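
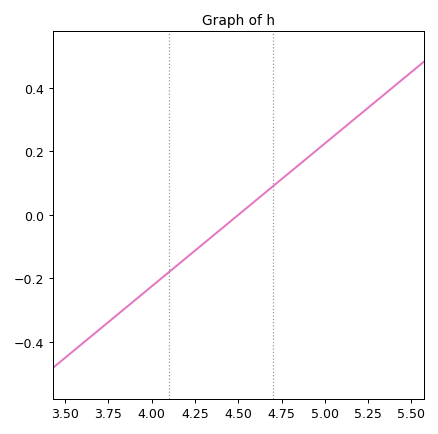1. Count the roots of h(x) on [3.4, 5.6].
1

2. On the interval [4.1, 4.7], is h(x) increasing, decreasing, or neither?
increasing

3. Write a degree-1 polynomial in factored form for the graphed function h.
y = 0.45(x - 4.5)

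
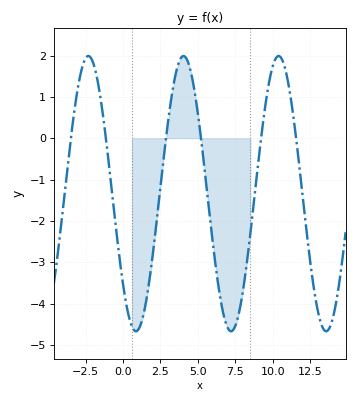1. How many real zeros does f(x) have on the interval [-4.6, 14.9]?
6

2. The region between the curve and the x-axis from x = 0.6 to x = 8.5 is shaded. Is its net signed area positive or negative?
negative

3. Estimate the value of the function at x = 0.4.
-4.33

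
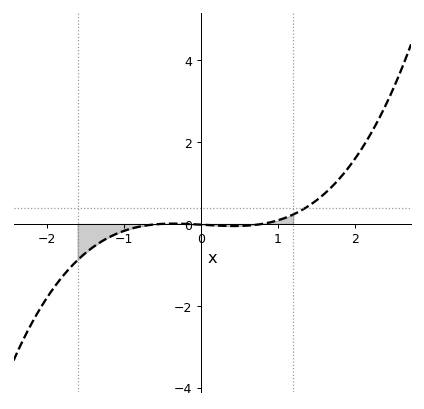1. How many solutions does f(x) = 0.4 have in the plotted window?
1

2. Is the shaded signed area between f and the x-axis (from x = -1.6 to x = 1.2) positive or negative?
negative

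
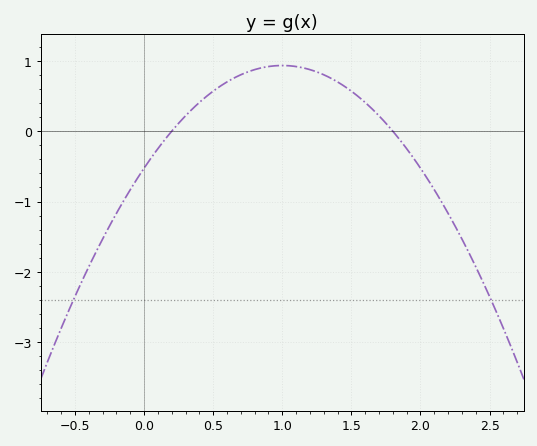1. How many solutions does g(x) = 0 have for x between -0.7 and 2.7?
2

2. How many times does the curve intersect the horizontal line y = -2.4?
2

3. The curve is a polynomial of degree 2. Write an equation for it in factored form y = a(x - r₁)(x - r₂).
y = -1.46(x - 0.2)(x - 1.8)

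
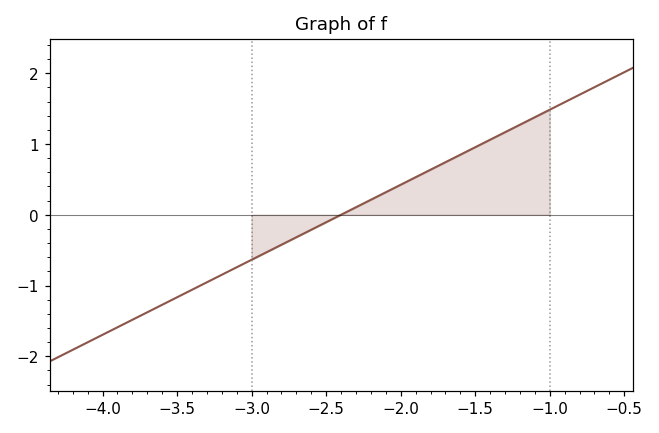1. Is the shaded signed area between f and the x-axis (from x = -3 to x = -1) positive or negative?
positive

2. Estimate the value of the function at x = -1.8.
0.636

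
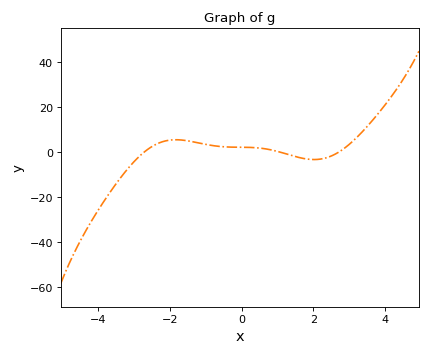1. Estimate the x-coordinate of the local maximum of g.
-1.84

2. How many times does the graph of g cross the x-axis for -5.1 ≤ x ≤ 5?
3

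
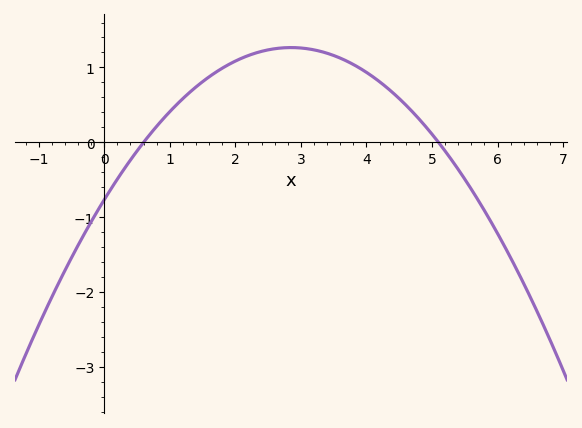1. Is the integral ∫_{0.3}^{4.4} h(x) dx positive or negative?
positive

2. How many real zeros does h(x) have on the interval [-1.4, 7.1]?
2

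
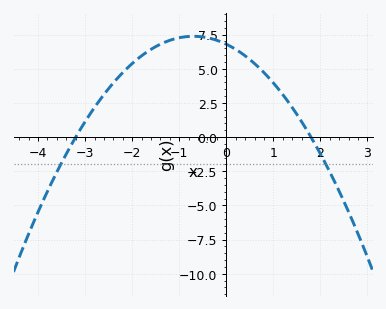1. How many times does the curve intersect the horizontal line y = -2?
2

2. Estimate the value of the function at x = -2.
5.38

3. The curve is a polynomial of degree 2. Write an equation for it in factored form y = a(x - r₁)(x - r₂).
y = -1.18(x + 3.2)(x - 1.8)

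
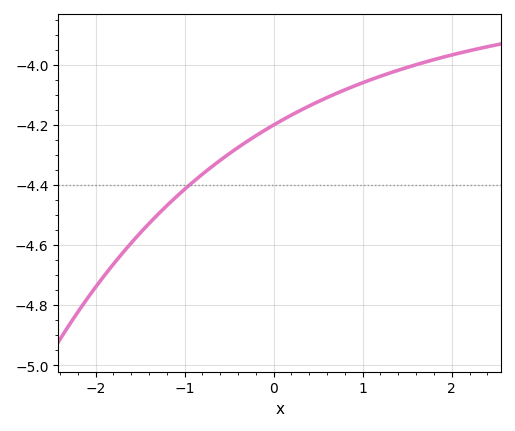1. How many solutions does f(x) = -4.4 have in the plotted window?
1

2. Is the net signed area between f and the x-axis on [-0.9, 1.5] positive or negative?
negative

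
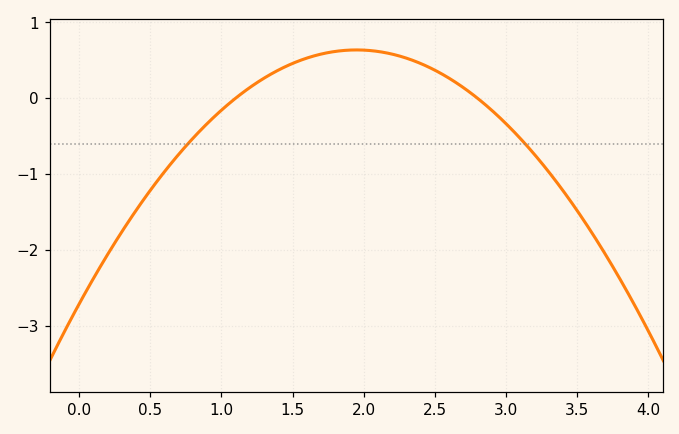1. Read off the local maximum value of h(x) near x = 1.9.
0.636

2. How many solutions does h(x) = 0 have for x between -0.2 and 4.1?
2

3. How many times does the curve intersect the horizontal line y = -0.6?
2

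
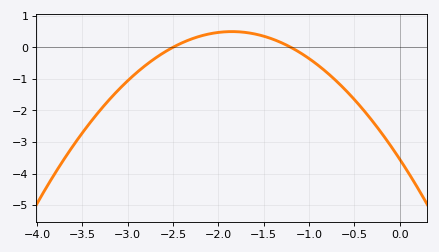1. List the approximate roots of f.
-2.5, -1.2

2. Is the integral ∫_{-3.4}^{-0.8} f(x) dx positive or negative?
negative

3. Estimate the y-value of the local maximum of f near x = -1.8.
0.5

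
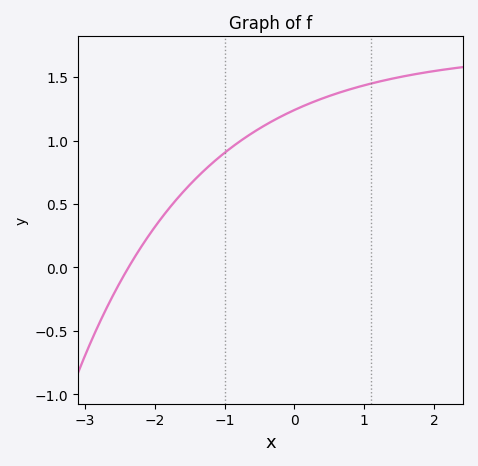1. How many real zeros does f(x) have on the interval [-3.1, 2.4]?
1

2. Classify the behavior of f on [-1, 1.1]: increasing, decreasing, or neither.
increasing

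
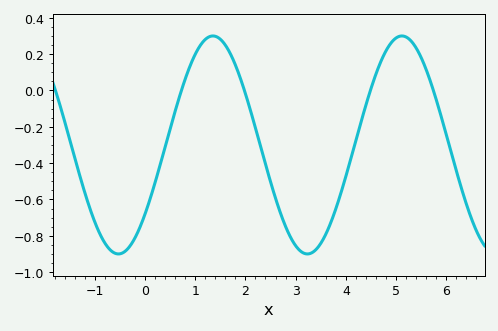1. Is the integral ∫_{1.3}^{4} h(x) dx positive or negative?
negative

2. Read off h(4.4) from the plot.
-0.08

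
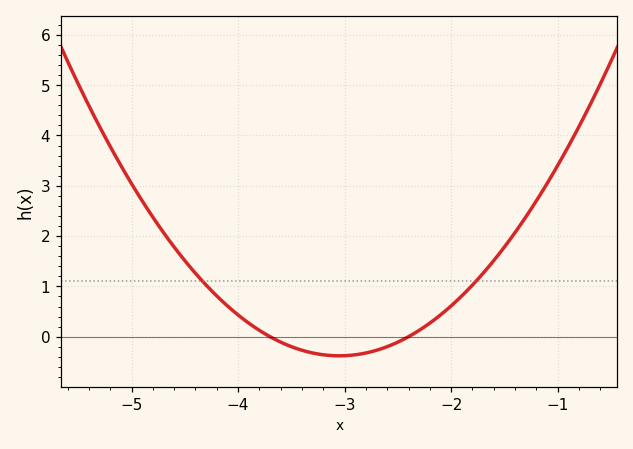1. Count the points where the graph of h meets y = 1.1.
2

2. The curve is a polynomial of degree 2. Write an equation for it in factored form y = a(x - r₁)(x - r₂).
y = 0.9(x + 3.7)(x + 2.4)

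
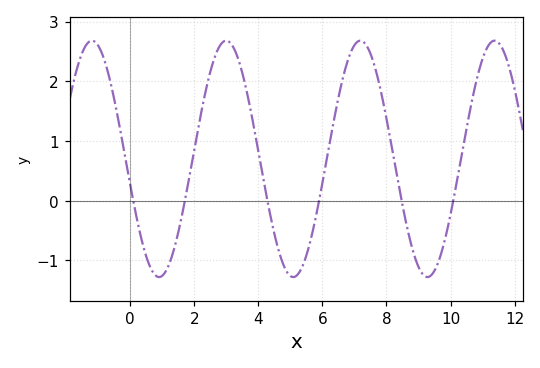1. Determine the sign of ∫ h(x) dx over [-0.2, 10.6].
positive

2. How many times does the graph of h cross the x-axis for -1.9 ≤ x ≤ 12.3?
6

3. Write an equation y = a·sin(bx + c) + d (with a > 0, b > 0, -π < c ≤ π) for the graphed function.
y = 1.98sin(1.5x - 2.9) + 0.7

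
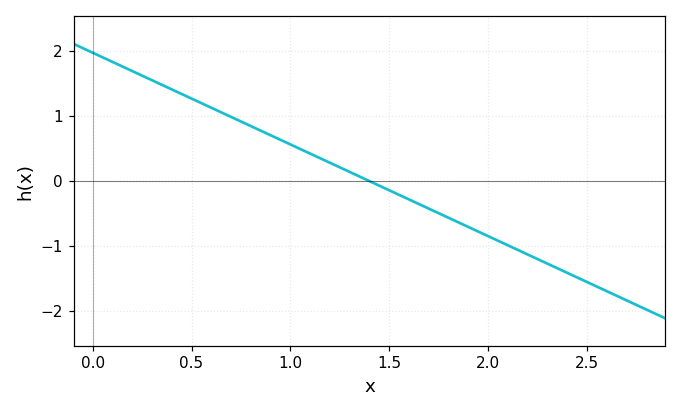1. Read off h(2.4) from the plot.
-1.41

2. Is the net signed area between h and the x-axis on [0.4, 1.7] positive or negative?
positive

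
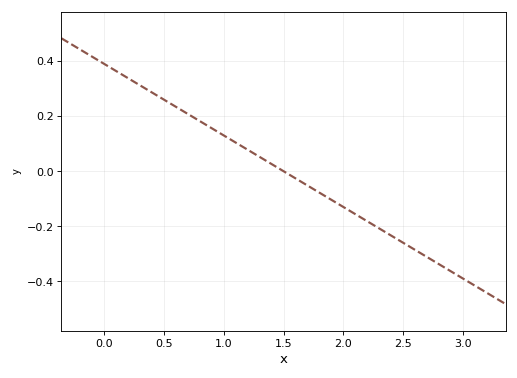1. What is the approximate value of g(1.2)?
0.08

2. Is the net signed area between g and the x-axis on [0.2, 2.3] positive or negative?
positive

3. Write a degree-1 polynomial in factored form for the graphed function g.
y = -0.26(x - 1.5)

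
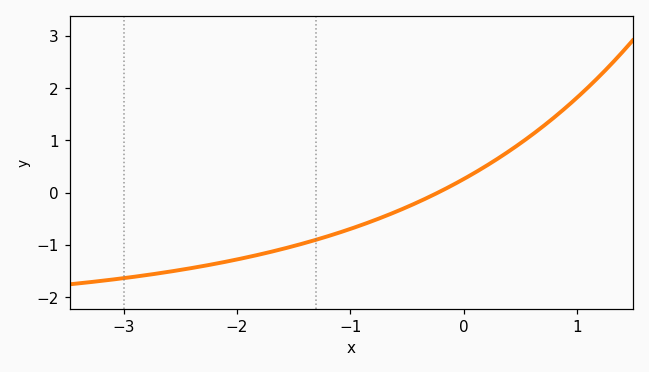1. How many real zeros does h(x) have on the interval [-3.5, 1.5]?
1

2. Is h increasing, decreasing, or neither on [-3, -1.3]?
increasing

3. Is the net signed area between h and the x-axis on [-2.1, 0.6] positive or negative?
negative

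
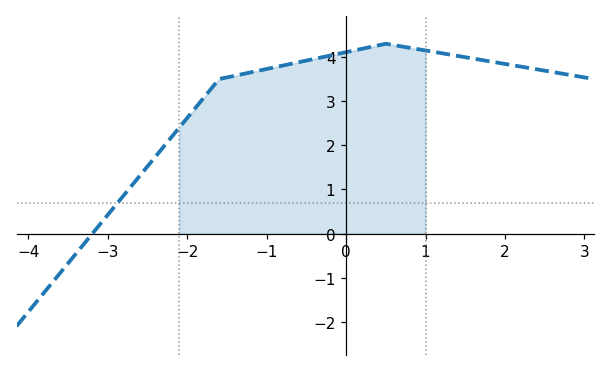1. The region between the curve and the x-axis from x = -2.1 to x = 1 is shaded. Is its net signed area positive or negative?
positive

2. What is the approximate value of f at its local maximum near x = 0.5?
4.3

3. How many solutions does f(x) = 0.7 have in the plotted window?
1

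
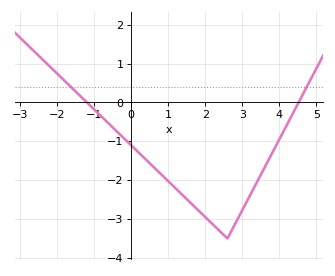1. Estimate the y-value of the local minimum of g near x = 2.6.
-3.5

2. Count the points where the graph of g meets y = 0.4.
2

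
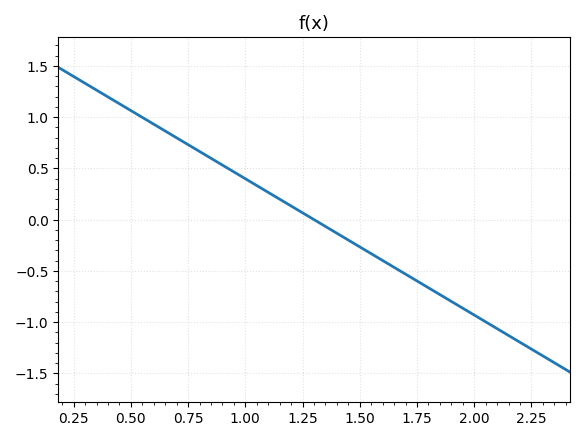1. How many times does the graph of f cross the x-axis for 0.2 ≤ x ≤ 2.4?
1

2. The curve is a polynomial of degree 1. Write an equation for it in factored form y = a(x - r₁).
y = -1.33(x - 1.3)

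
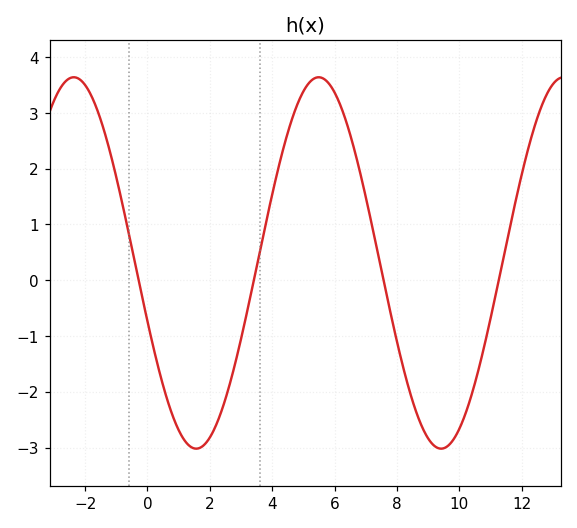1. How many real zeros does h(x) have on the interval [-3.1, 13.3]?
4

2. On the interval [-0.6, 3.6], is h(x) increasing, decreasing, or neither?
neither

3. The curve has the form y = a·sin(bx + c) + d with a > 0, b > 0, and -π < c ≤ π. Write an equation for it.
y = 3.33sin(0.8x - 2.8) + 0.31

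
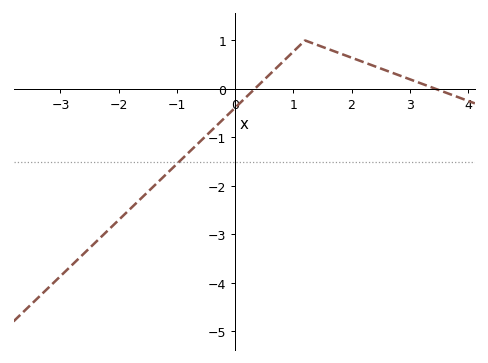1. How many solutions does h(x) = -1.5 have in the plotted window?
1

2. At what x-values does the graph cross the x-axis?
0.337, 3.44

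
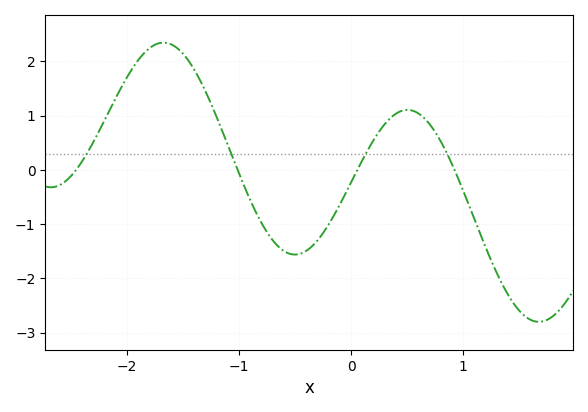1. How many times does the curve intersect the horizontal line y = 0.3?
4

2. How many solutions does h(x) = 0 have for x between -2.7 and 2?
4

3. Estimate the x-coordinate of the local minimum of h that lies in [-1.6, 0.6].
-0.5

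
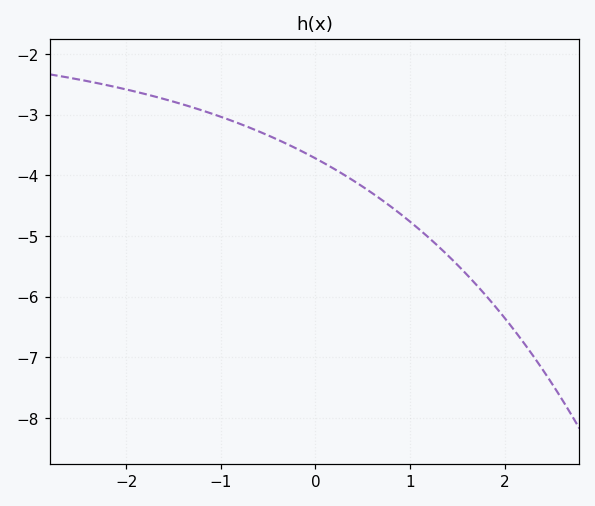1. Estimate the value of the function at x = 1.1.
-4.89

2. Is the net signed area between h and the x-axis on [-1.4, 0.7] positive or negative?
negative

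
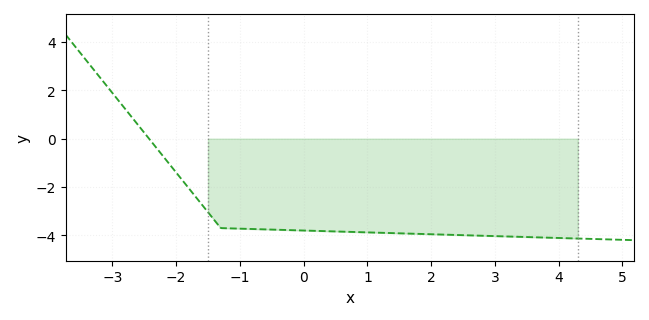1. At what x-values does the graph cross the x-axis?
-2.42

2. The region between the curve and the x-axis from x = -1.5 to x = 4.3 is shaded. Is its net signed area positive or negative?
negative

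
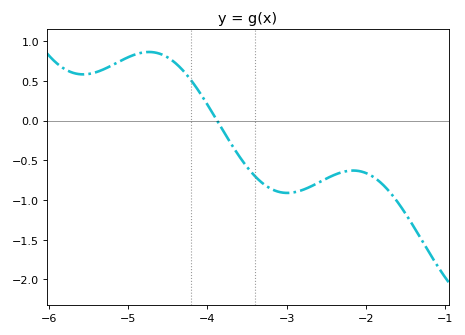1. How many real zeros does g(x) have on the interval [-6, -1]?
1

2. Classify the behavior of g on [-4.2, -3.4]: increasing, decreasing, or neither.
decreasing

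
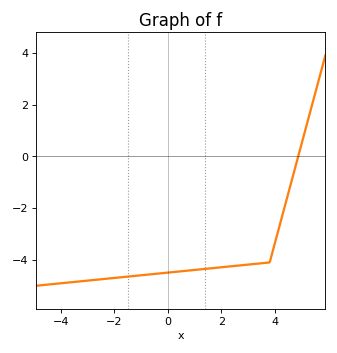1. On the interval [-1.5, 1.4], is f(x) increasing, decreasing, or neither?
increasing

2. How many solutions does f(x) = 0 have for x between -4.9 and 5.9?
1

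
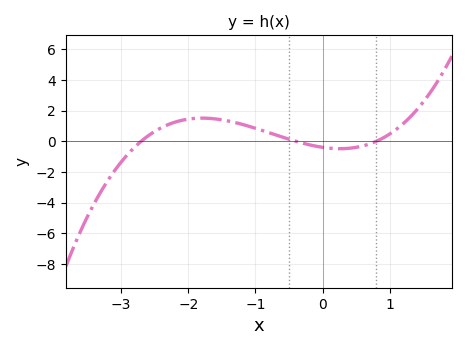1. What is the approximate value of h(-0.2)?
-0.2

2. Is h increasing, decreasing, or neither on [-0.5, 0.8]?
neither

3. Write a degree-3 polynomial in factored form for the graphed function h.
y = 0.46(x + 2.7)(x + 0.4)(x - 0.8)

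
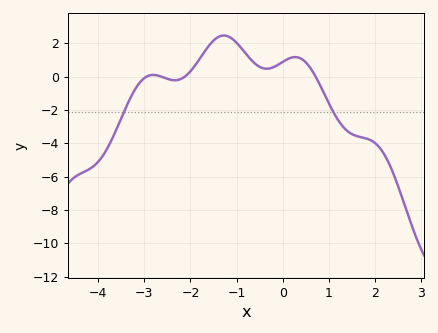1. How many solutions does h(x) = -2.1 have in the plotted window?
2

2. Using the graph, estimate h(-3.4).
-1.8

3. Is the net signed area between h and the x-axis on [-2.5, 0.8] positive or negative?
positive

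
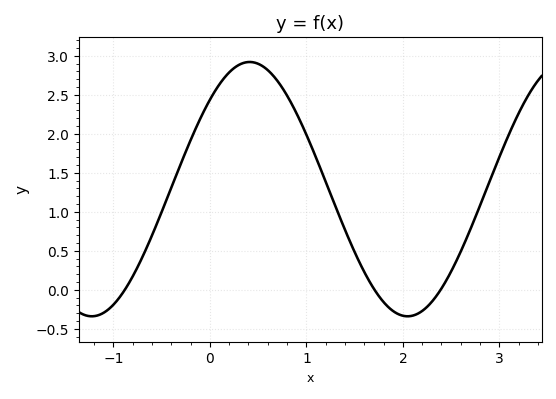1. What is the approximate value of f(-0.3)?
1.62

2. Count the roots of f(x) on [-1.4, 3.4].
3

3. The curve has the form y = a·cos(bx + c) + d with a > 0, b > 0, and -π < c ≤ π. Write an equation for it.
y = 1.63cos(1.92x - 0.792) + 1.29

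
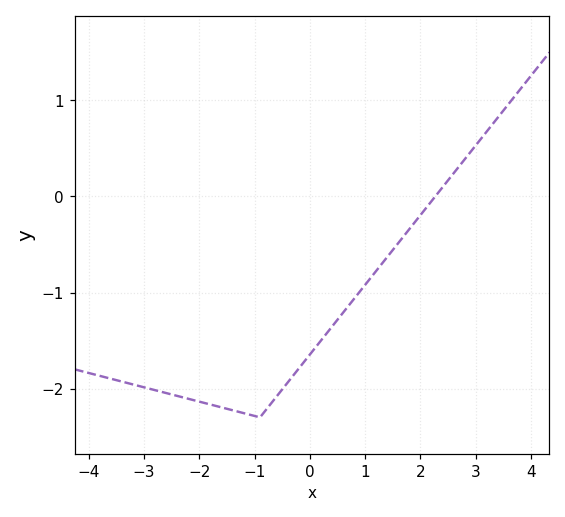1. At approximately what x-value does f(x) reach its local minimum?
-1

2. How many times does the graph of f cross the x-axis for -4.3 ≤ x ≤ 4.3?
1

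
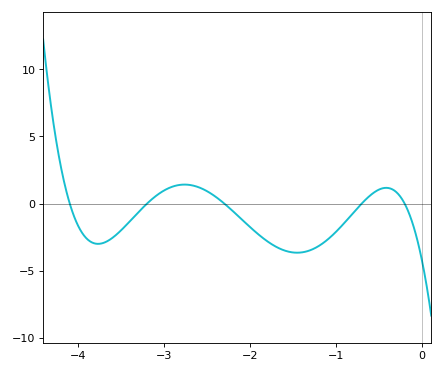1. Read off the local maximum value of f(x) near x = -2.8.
1.5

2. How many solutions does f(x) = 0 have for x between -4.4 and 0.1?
5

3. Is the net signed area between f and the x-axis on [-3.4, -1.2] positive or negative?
negative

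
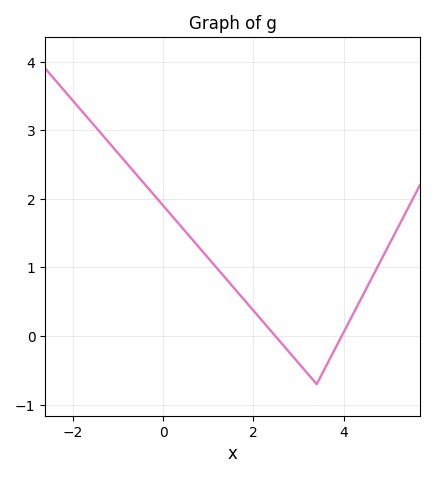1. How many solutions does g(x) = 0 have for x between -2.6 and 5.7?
2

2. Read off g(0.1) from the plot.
1.83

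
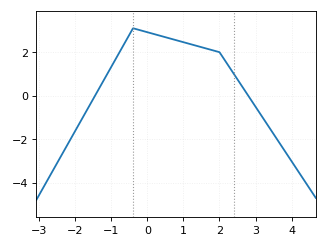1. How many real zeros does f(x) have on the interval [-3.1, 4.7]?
2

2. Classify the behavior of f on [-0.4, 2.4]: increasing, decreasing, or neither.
decreasing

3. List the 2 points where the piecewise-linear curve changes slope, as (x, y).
(-0.4, 3.1); (2, 2)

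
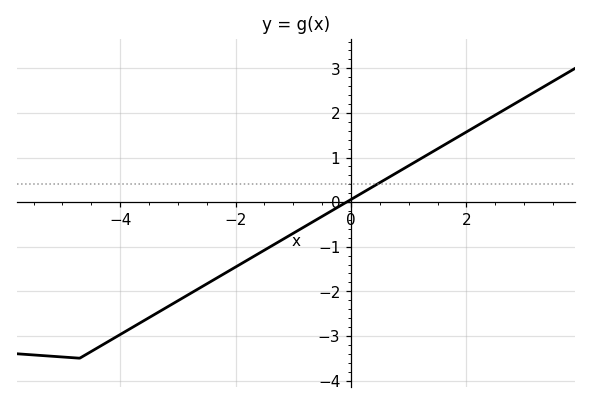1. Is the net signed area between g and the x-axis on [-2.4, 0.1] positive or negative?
negative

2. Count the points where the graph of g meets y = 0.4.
1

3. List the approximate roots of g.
-0.079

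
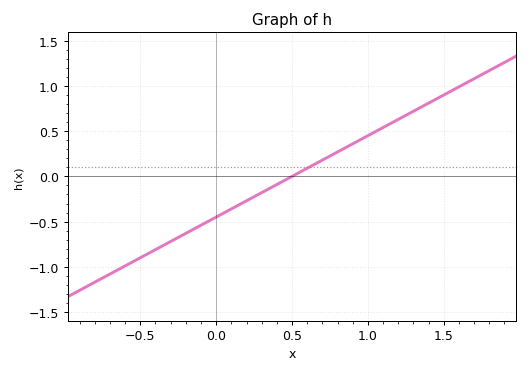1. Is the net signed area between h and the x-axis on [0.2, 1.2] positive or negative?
positive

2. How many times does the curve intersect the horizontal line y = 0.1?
1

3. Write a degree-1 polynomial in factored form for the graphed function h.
y = 0.9(x - 0.5)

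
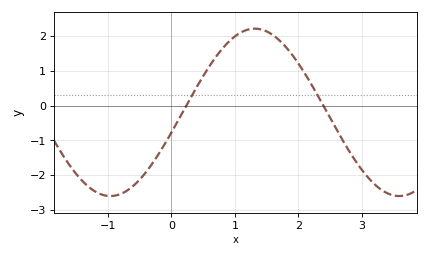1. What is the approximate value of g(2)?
1.22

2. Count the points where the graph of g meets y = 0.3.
2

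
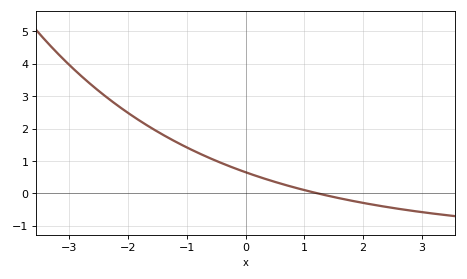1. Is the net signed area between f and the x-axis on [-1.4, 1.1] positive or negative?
positive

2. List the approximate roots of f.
1.2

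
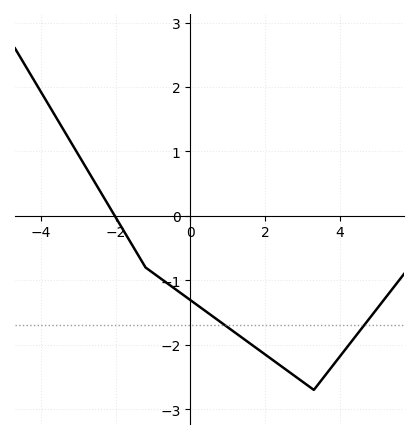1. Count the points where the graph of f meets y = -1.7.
2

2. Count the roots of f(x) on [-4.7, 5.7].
1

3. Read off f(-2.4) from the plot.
0.369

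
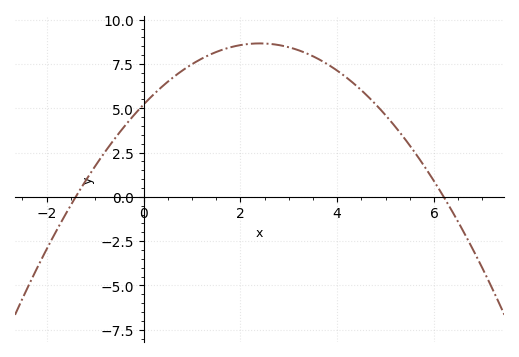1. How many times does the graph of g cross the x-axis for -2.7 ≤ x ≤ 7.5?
2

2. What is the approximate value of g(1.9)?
8.6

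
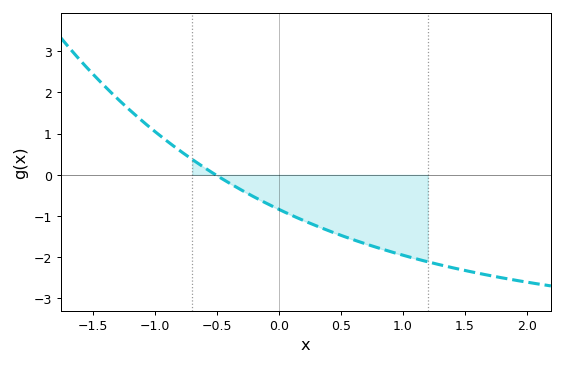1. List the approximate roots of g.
-0.5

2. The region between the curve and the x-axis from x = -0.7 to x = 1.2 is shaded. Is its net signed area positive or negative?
negative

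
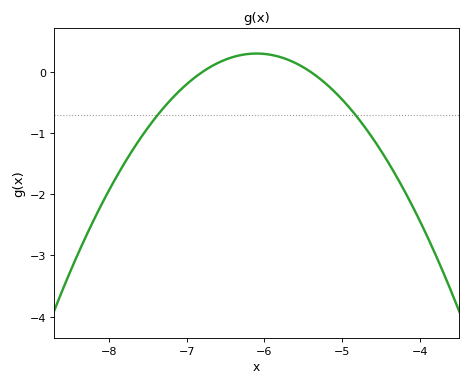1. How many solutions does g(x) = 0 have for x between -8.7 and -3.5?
2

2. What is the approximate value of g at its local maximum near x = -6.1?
0.3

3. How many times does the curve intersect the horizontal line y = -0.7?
2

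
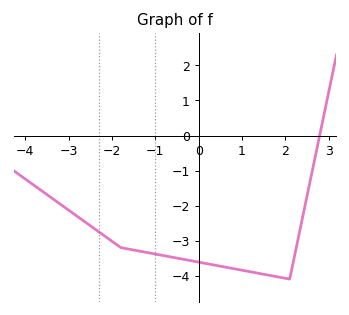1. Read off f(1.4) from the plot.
-3.9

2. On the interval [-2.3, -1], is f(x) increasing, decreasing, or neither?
decreasing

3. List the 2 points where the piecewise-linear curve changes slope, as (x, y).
(-1.8, -3.2); (2.1, -4.1)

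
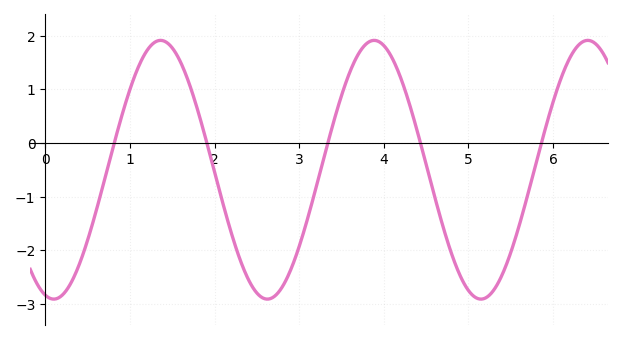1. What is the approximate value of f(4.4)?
0.192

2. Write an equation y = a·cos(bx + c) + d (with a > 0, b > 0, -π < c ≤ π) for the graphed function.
y = 2.41cos(2.49x + 2.89) - 0.5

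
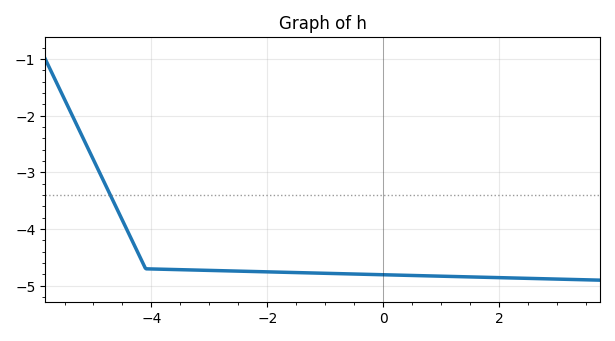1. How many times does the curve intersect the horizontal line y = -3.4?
1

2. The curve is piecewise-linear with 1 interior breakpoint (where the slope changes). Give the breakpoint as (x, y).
(-4.1, -4.7)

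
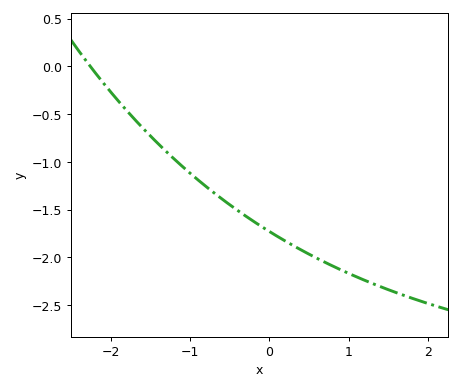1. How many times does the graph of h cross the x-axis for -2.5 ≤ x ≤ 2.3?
1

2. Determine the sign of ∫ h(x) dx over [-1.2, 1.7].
negative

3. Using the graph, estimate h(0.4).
-1.92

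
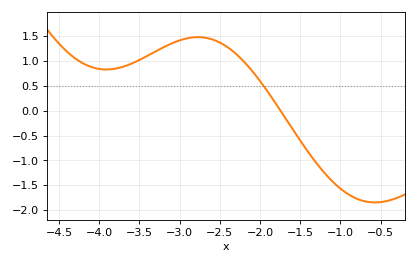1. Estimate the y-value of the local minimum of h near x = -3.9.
0.85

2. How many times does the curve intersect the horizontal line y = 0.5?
1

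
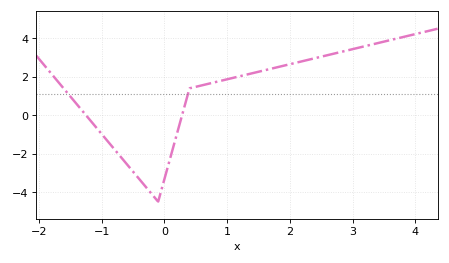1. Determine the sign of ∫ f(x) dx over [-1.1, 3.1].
positive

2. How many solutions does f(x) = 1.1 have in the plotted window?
2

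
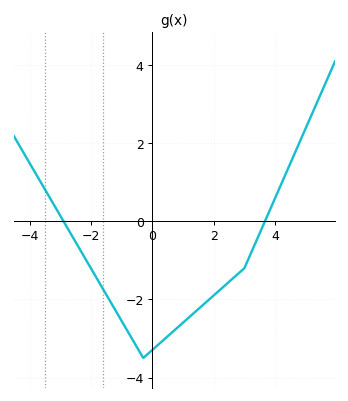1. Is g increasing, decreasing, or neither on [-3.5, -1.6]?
decreasing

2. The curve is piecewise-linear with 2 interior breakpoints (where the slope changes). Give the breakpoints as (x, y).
(-0.3, -3.5); (3, -1.2)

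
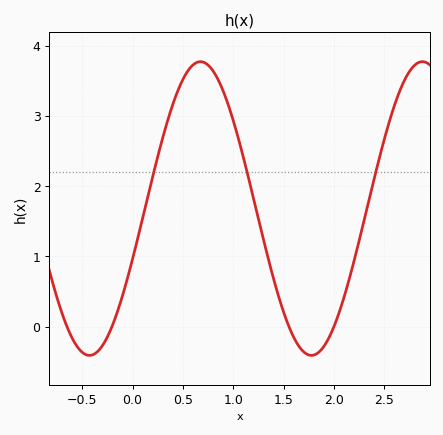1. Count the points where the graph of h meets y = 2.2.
3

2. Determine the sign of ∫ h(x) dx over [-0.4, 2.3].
positive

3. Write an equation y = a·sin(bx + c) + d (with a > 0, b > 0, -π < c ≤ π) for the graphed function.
y = 2.09sin(2.9x - 0.35) + 1.68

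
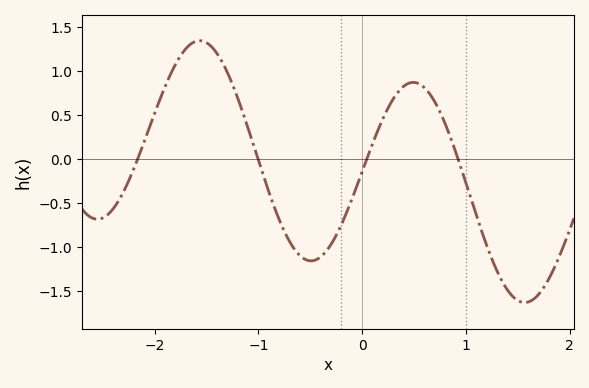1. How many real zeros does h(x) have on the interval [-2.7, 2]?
4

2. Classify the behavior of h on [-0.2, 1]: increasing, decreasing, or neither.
neither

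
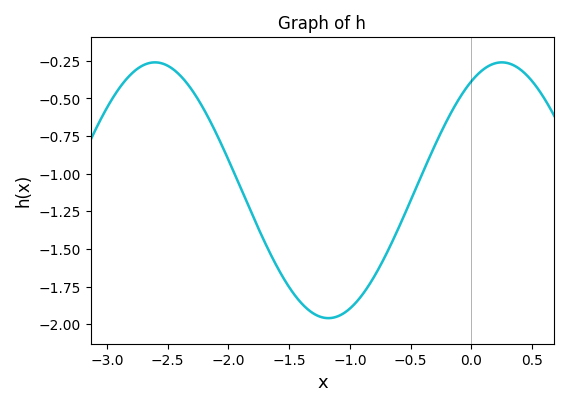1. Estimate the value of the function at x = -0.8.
-1.68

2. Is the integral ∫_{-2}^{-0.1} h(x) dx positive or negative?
negative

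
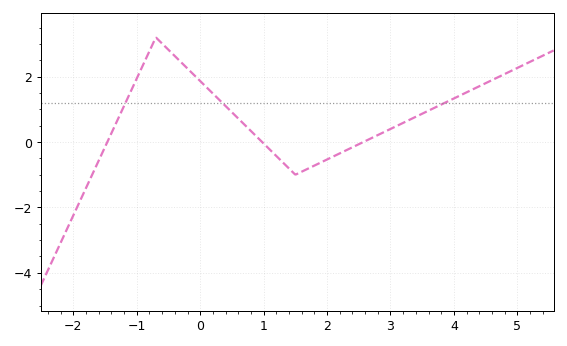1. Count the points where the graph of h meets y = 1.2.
3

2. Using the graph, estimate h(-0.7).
3.2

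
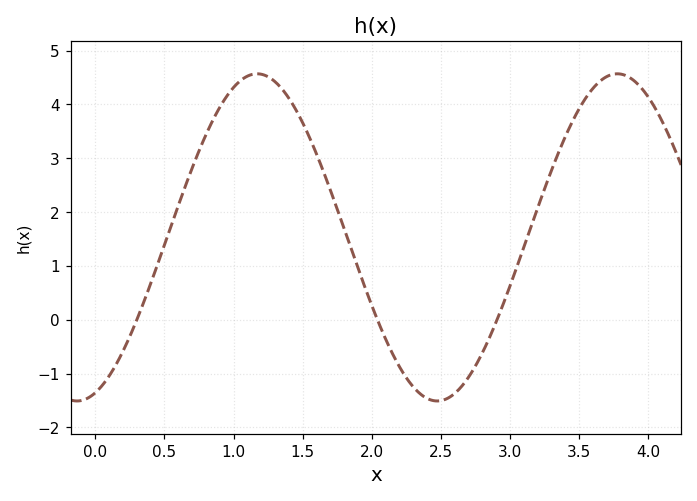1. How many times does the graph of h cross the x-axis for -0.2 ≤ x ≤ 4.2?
3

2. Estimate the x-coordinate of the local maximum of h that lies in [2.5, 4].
3.78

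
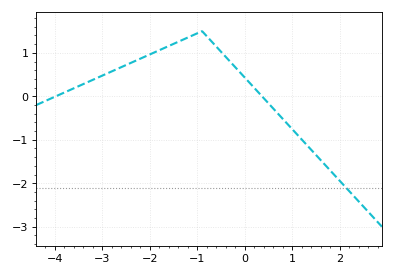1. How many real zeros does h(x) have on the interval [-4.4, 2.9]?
2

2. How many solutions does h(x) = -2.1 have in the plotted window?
1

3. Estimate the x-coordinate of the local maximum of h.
-0.902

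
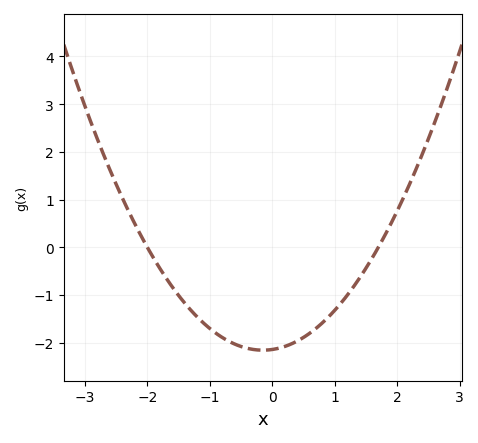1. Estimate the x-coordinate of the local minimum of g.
-0.1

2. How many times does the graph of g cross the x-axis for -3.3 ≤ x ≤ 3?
2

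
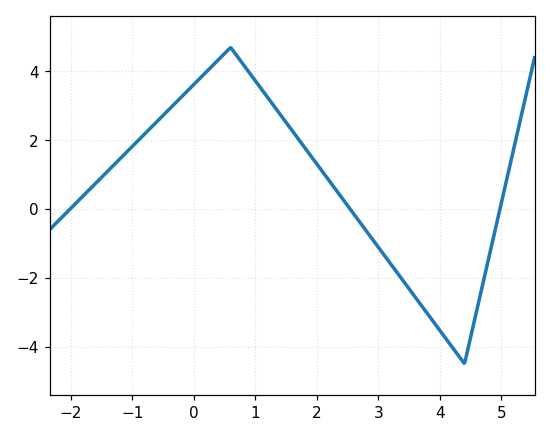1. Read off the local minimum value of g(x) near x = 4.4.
-4.4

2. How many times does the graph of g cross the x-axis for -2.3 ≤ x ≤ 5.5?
3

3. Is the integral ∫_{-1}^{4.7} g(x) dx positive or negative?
positive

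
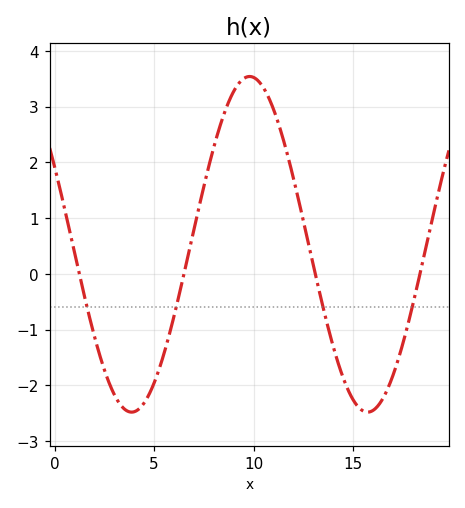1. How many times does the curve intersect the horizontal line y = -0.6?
4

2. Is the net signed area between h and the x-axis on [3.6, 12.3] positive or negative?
positive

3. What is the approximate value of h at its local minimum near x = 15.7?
-2.48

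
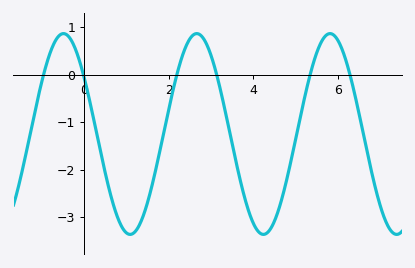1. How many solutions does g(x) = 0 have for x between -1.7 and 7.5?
6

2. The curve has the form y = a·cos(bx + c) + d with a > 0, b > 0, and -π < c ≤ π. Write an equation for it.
y = 2.12cos(2x + 0.98) - 1.25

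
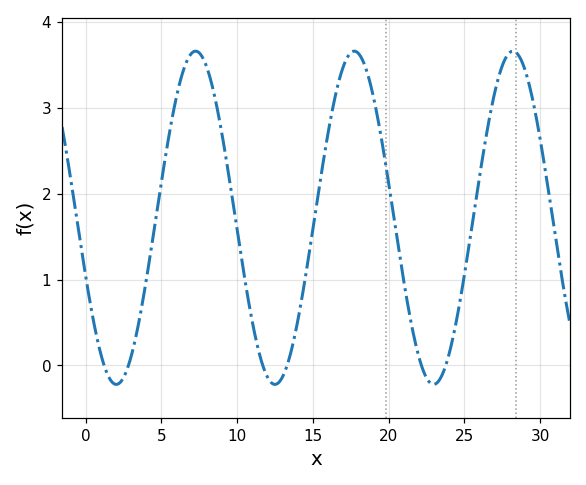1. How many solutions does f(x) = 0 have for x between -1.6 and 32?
6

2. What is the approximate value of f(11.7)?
-0.005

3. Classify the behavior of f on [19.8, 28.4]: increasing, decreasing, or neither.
neither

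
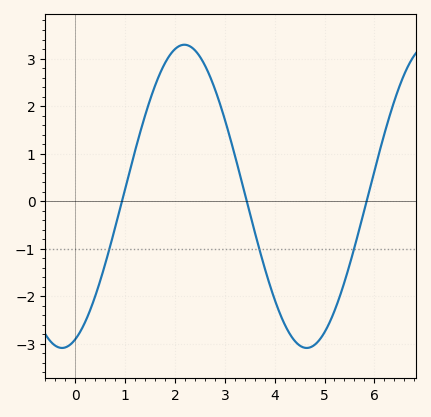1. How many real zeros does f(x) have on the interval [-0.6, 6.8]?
3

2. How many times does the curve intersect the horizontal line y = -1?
3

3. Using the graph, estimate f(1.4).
1.8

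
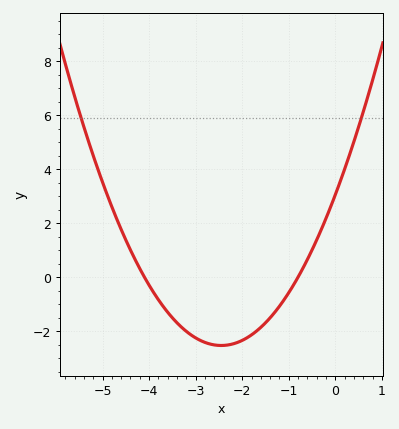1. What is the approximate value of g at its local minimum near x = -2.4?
-2.53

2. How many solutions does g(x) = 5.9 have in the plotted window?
2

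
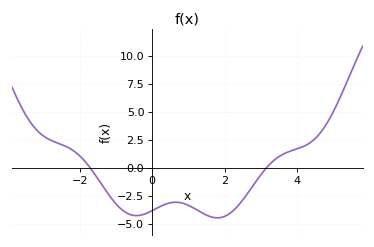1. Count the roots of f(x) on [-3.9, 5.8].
2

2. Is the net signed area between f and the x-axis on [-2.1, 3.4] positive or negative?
negative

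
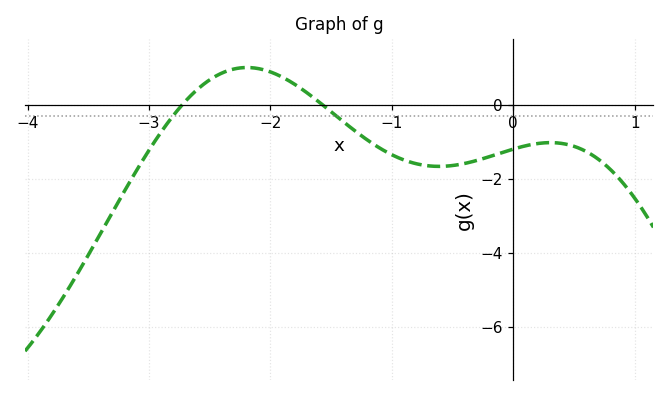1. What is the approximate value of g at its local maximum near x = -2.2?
1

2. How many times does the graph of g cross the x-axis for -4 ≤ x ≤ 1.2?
2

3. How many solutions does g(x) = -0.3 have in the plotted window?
2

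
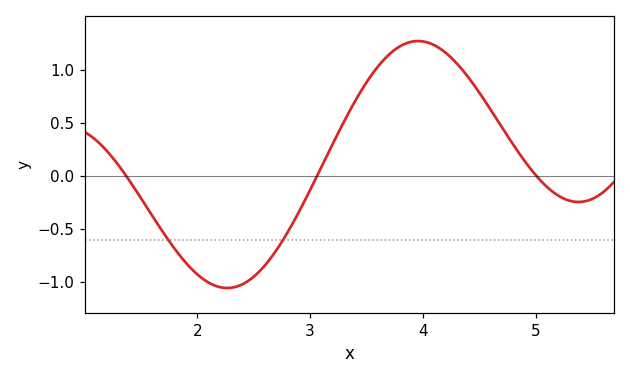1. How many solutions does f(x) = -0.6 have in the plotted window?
2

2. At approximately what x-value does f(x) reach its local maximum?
3.96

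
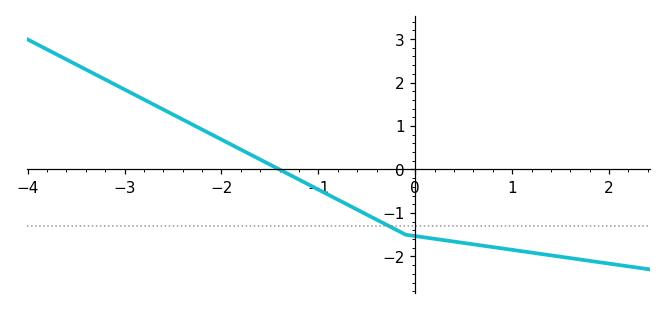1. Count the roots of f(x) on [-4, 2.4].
1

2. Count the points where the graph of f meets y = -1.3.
1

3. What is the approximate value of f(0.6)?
-1.7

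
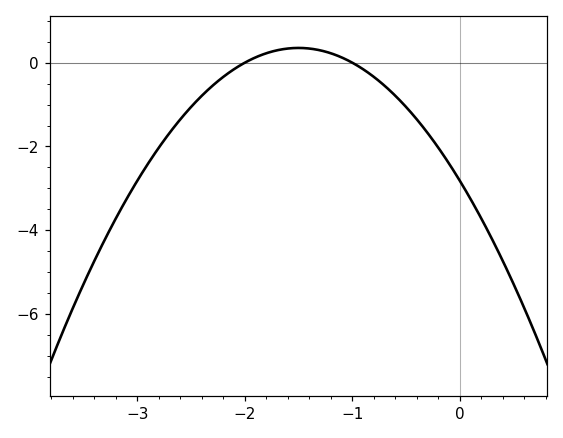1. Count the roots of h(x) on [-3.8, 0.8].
2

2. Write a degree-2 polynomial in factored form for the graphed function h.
y = -1.41(x + 2)(x + 1)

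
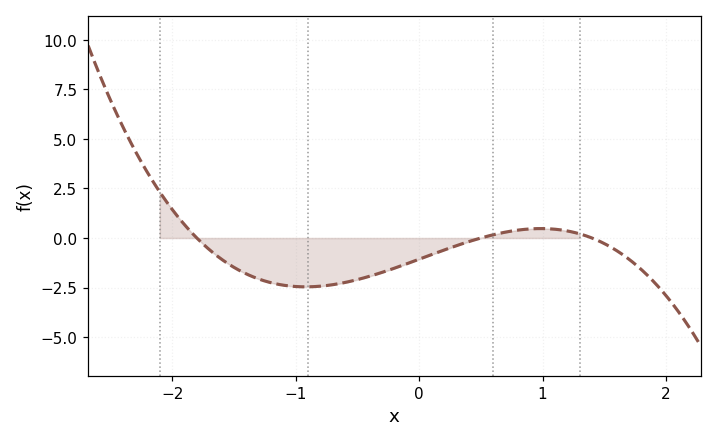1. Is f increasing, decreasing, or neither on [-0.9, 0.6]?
increasing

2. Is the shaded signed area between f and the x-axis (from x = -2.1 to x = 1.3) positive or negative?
negative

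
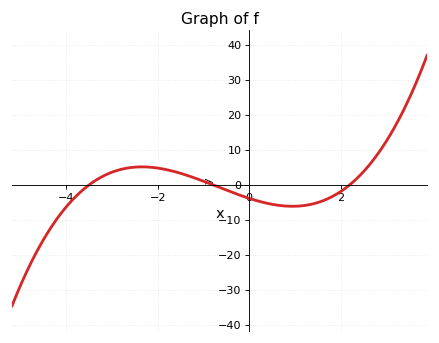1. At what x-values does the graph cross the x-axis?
-3.6, -0.8, 2.2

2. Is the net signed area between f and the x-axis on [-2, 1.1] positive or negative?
negative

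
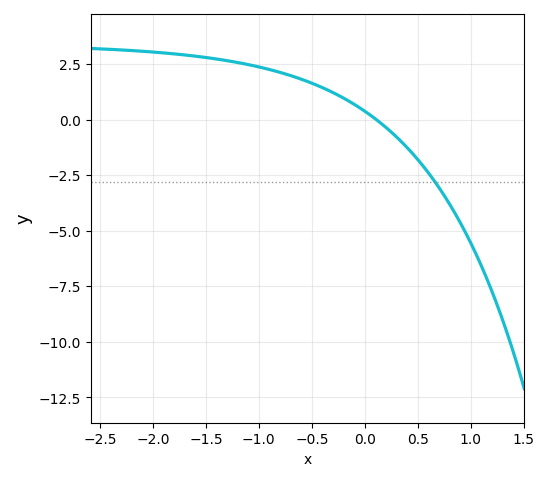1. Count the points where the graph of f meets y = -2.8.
1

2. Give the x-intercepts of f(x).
0.1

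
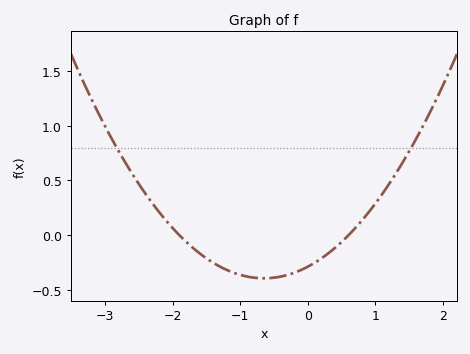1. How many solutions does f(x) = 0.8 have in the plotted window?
2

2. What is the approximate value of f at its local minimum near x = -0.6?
-0.391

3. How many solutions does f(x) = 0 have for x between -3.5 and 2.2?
2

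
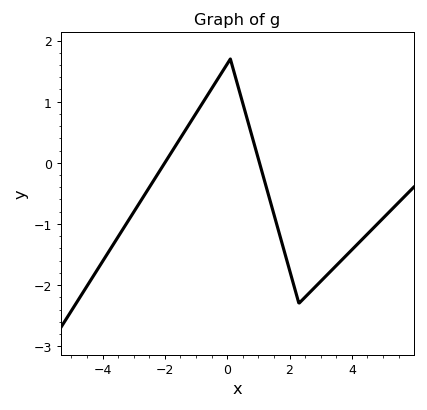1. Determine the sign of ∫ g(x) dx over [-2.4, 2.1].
positive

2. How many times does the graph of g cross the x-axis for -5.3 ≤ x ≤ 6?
2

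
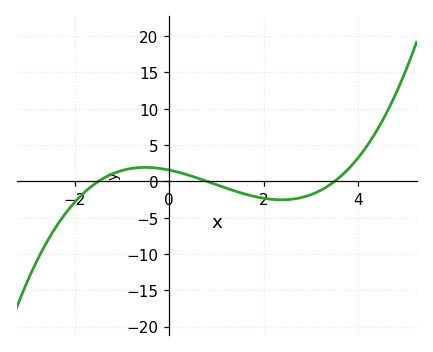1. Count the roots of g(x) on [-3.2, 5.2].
3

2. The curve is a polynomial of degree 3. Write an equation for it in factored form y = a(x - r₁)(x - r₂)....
y = 0.37(x + 1.5)(x - 0.8)(x - 3.5)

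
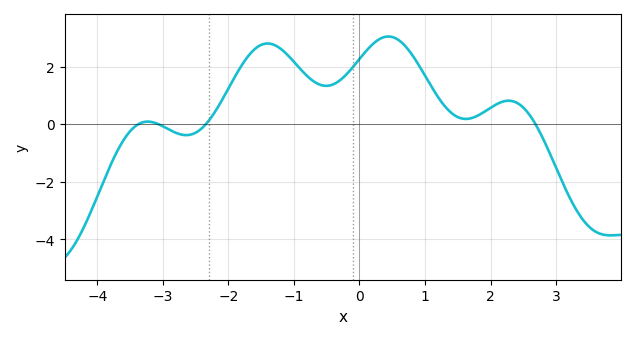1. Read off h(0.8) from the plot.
2.42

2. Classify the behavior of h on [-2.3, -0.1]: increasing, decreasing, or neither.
neither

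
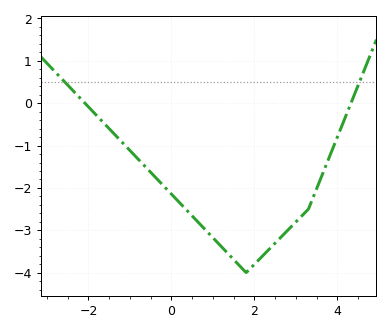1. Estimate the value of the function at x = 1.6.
-3.79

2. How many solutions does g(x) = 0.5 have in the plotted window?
2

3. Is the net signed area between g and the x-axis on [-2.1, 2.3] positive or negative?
negative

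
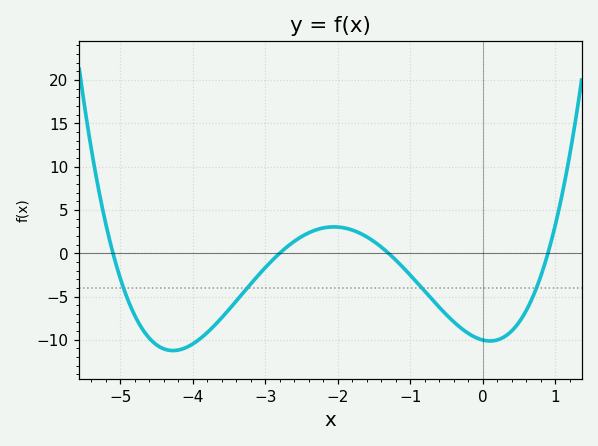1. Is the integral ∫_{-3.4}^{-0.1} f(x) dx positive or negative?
negative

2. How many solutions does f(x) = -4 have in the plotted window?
4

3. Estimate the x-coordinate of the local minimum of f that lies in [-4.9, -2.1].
-4.3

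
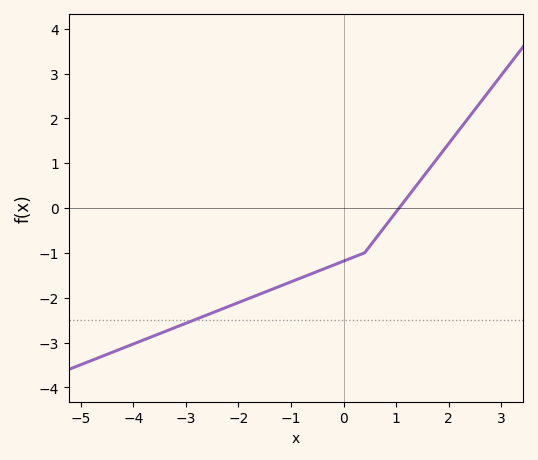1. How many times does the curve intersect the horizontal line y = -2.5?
1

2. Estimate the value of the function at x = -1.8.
-2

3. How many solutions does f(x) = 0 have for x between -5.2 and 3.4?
1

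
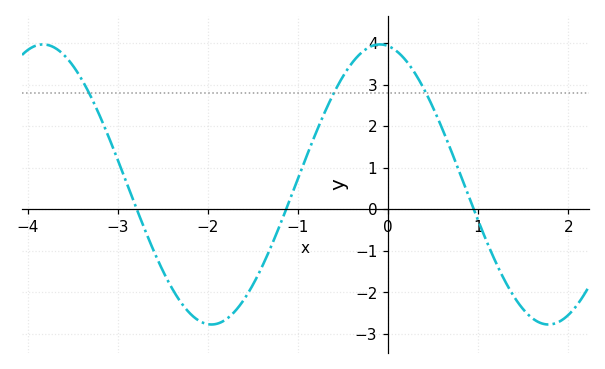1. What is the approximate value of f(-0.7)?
2.35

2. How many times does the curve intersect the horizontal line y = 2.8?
3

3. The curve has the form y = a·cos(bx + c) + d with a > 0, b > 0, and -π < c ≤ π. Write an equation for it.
y = 3.37cos(1.68x + 0.152) + 0.6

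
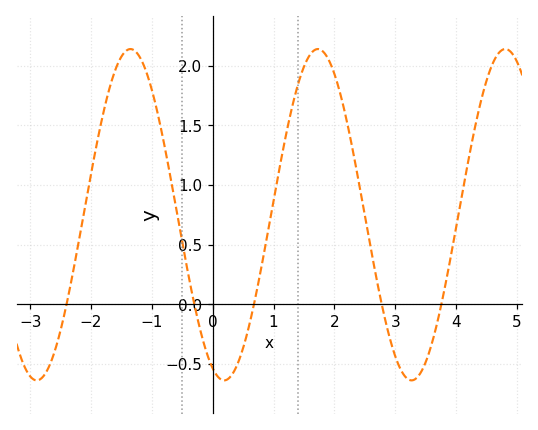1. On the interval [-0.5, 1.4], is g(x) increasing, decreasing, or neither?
neither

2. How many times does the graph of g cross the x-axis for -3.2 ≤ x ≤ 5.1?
5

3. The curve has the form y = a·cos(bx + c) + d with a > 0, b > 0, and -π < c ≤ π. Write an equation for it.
y = 1.39cos(2.04x + 2.76) + 0.75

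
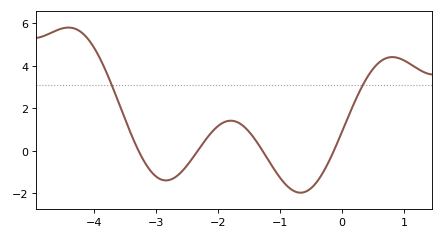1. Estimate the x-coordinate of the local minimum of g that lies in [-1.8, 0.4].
-0.669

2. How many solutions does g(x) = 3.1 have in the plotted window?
2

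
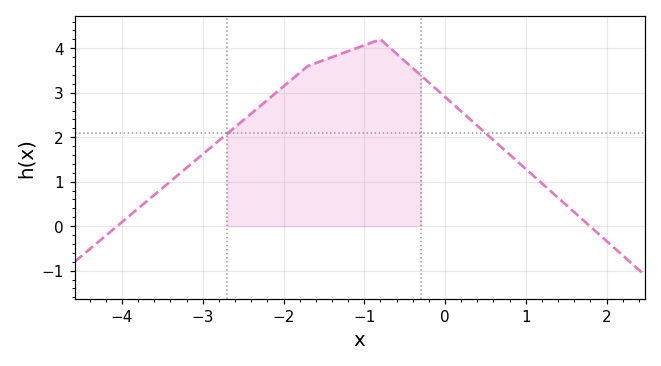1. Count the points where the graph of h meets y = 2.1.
2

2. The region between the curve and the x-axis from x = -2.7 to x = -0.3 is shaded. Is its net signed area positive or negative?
positive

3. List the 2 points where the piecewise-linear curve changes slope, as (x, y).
(-1.7, 3.6); (-0.8, 4.2)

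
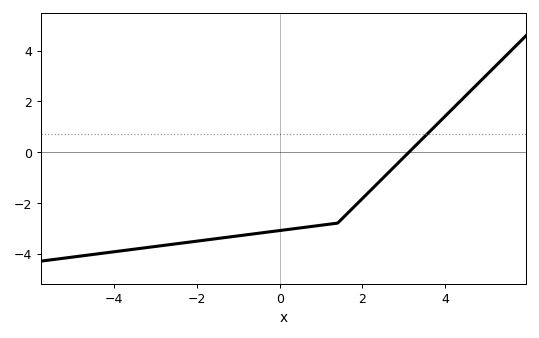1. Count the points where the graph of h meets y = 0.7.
1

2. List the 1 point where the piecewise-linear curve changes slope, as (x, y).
(1.4, -2.8)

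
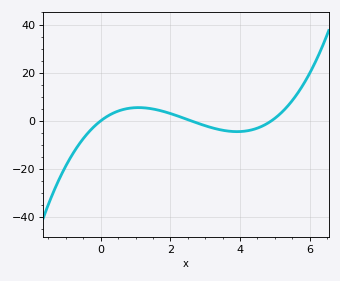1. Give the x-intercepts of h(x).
0, 2.6, 4.9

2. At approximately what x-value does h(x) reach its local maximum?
1.09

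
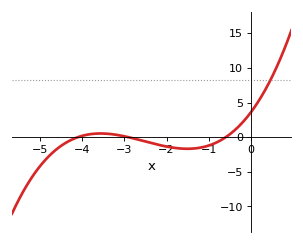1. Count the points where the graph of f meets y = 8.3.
1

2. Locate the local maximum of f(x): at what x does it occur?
-3.6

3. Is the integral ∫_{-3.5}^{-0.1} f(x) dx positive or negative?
negative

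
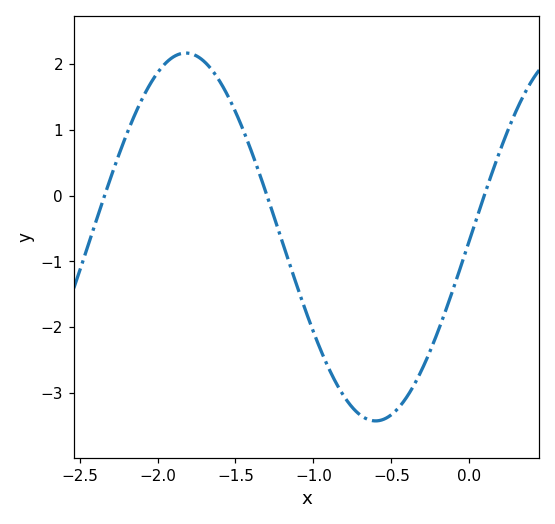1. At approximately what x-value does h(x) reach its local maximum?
-1.82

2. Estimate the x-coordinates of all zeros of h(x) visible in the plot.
-2.34, -1.3, 0.096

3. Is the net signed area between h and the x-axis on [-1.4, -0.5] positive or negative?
negative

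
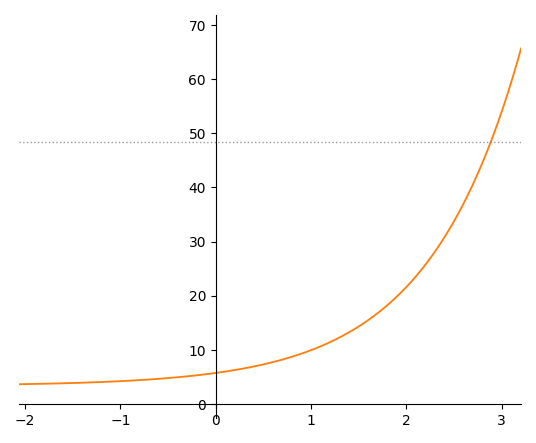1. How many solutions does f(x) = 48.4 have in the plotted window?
1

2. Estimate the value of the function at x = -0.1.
5.55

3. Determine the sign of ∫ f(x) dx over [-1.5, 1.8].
positive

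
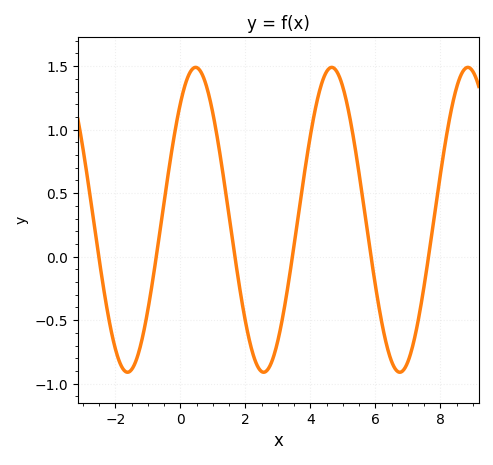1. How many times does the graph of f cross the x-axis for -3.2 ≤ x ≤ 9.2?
6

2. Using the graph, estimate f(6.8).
-0.9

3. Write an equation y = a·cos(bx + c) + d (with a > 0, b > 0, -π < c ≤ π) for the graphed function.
y = 1.2cos(1.5x - 0.7) + 0.29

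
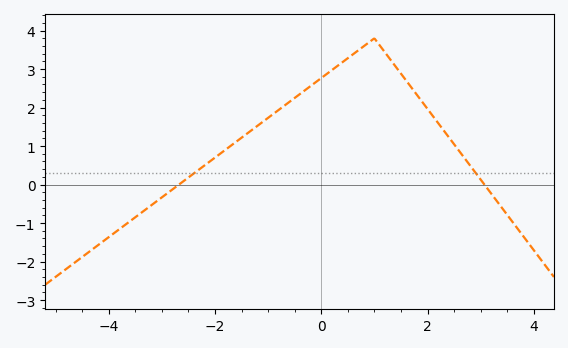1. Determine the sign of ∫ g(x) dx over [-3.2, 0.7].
positive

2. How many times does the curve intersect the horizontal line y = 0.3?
2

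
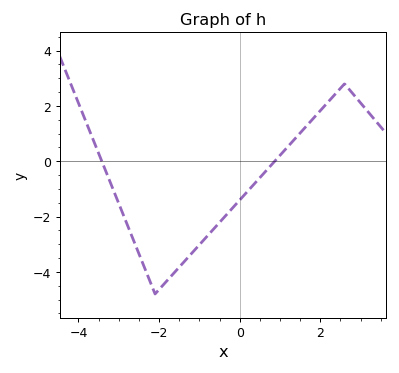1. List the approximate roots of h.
-3.4, 0.8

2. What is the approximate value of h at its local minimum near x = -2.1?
-4.8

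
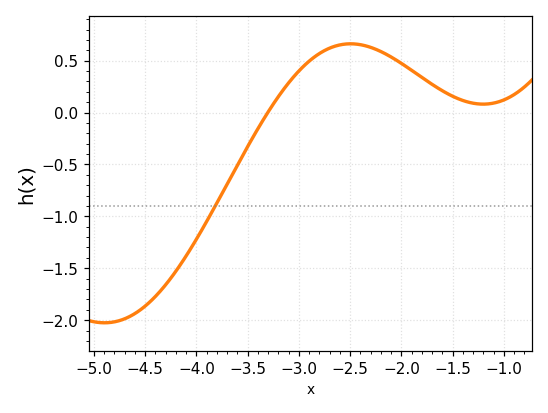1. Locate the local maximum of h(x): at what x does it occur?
-2.5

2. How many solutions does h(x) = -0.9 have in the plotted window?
1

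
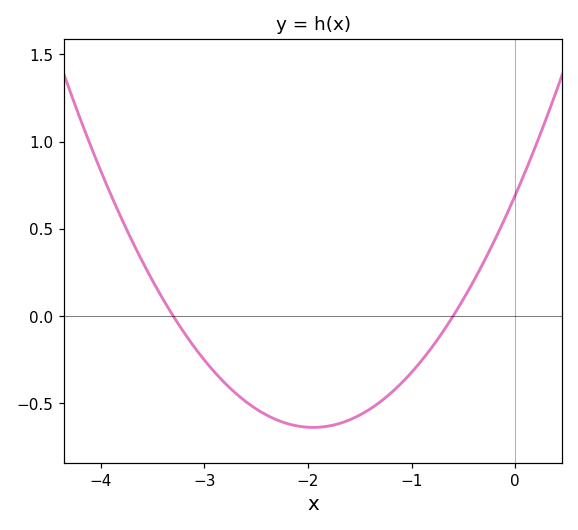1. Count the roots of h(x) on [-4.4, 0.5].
2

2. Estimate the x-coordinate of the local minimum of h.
-2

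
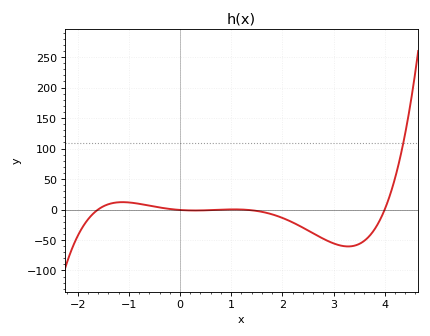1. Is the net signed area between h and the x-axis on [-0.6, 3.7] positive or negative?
negative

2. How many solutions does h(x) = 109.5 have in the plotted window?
1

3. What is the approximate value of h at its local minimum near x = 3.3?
-60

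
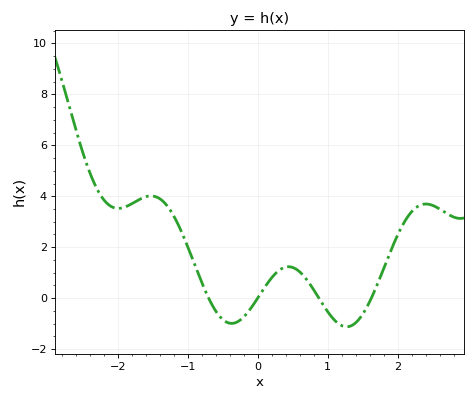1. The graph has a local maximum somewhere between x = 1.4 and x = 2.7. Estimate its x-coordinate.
2.4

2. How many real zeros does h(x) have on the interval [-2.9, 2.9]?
4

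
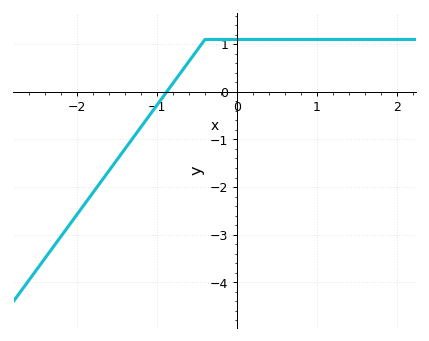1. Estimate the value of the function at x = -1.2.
-0.739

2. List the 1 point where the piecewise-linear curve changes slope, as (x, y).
(-0.4, 1.1)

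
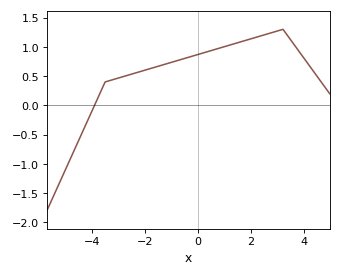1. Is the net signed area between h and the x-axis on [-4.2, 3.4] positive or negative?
positive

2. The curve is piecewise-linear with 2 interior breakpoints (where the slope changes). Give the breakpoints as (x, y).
(-3.5, 0.4); (3.2, 1.3)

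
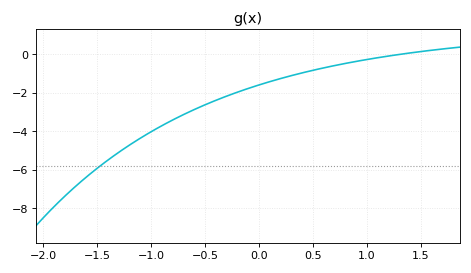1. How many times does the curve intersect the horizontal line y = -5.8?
1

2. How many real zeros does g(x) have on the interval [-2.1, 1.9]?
1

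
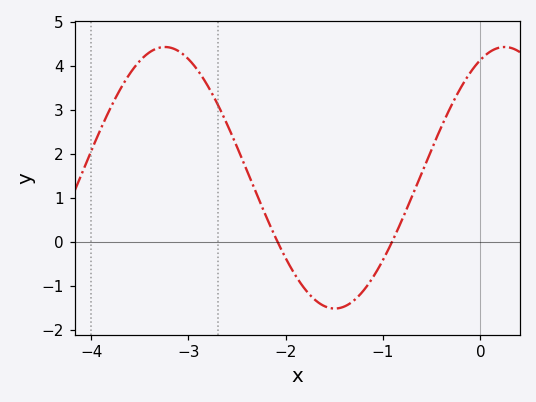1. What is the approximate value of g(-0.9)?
0.035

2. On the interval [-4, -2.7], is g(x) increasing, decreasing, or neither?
neither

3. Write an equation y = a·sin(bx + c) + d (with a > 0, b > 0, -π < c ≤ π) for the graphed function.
y = 2.98sin(1.8x + 1.12) + 1.46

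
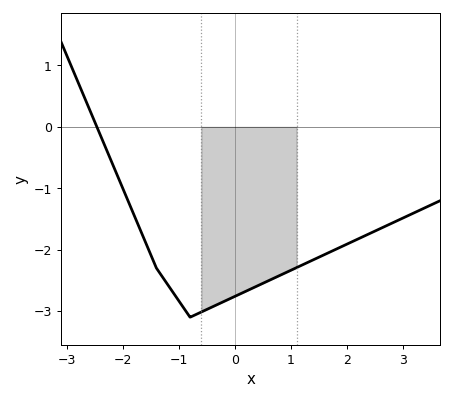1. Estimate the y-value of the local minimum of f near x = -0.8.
-3.1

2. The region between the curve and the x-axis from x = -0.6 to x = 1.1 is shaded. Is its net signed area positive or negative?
negative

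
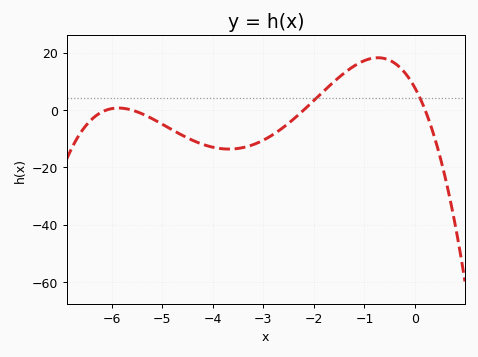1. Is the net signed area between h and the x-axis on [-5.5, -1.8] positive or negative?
negative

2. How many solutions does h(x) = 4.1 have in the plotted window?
2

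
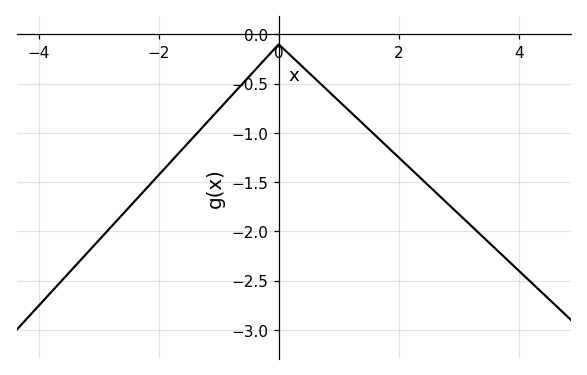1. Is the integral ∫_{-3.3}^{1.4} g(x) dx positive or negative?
negative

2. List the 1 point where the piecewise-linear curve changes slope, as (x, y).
(0, -0.1)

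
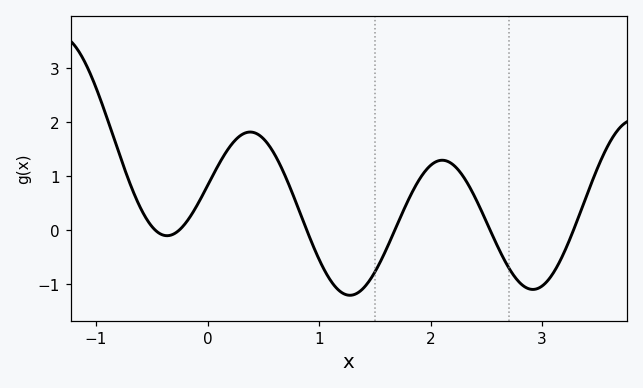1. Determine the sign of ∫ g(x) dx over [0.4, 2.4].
positive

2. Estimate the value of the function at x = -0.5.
0.065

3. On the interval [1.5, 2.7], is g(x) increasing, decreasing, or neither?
neither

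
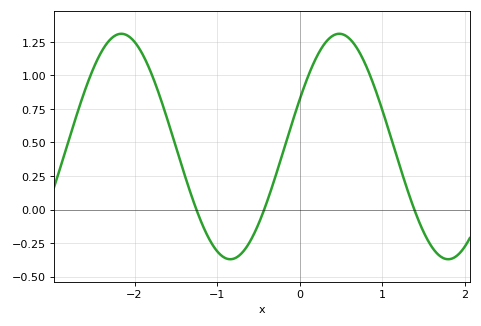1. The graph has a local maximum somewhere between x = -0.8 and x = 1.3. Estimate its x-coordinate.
0.5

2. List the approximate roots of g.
-1.3, -0.4, 1.4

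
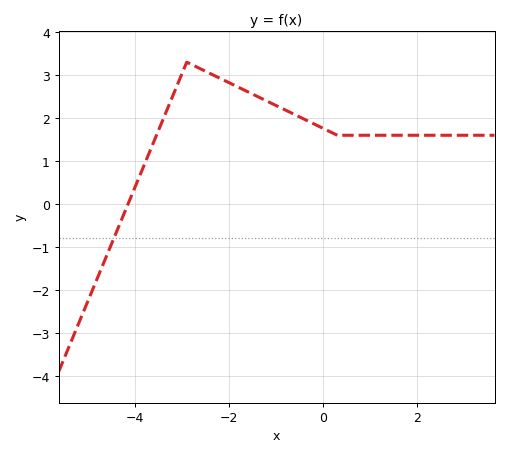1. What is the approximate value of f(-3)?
3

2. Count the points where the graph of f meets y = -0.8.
1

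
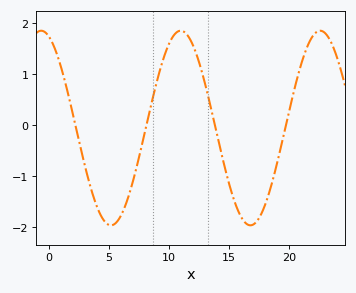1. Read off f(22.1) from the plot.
1.77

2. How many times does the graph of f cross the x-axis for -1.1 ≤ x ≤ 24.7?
4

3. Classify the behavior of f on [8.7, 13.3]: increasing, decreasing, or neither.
neither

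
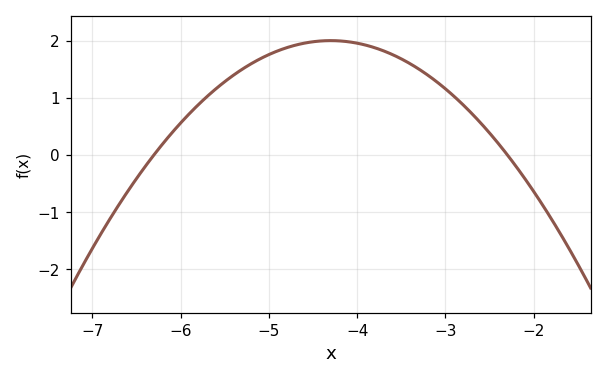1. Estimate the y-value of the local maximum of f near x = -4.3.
2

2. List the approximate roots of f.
-6.3, -2.3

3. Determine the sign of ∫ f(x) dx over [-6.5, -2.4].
positive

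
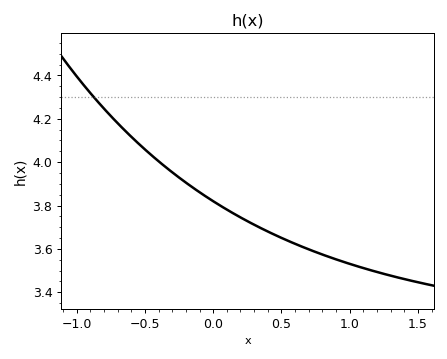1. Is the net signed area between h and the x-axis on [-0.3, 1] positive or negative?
positive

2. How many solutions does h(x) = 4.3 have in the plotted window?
1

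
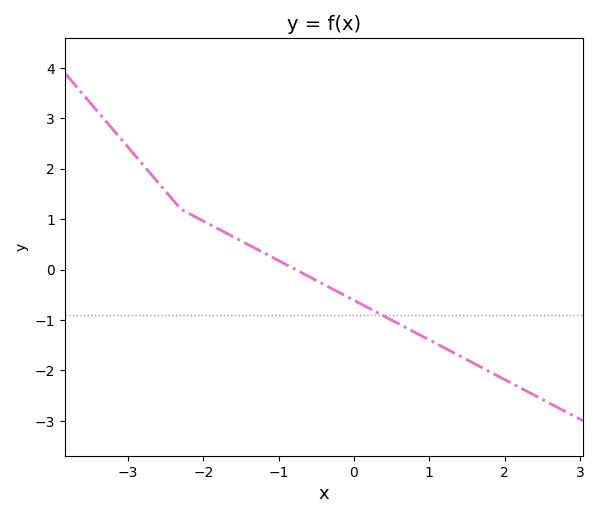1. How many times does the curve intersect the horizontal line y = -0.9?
1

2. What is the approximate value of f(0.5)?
-1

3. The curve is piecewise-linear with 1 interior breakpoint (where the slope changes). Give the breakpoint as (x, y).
(-2.3, 1.2)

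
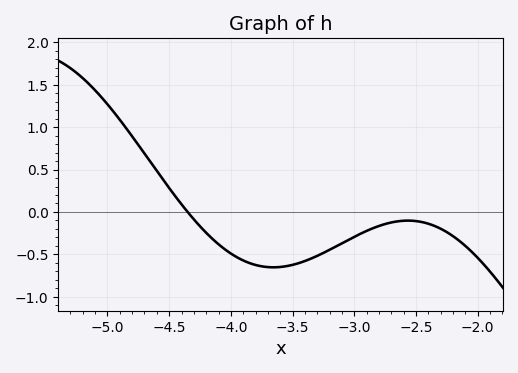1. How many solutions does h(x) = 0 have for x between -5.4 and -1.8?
1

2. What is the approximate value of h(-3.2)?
-0.45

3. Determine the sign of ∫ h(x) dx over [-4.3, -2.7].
negative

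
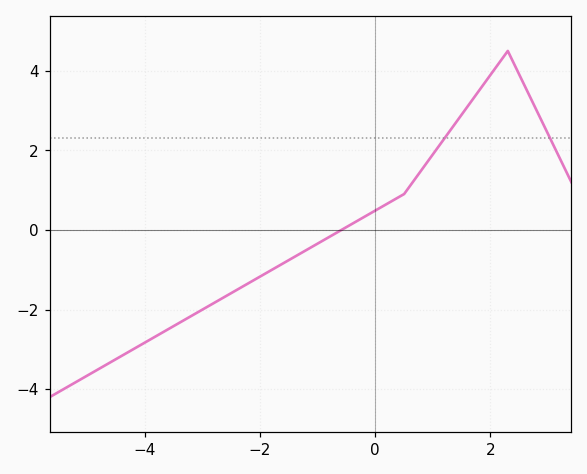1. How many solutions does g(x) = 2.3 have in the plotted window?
2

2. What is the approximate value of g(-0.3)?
0.237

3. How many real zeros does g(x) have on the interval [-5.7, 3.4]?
1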